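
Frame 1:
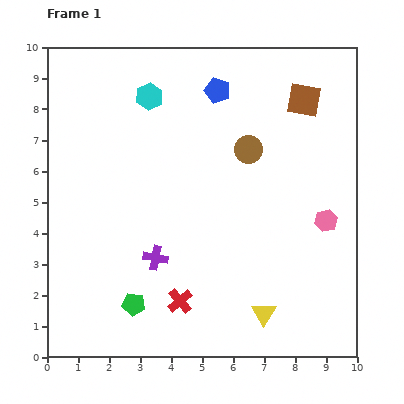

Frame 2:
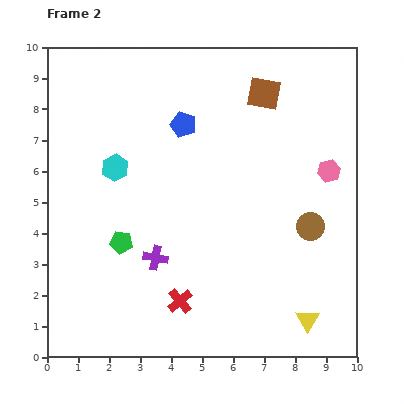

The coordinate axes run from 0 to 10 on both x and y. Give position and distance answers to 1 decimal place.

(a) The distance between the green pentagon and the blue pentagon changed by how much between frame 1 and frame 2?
-3.1

Distance in frame 1: 7.4. Distance in frame 2: 4.3.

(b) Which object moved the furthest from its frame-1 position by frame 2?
the brown circle

(moved 3.2; next 2.5)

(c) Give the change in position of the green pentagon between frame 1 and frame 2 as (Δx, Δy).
(-0.4, 2.0)

The green pentagon was at (2.8, 1.7) in frame 1 and (2.4, 3.7) in frame 2.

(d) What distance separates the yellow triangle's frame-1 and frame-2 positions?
1.4

The yellow triangle moved from (7.0, 1.4) to (8.4, 1.2), a distance of √(1.4² + 0.2²) ≈ 1.4.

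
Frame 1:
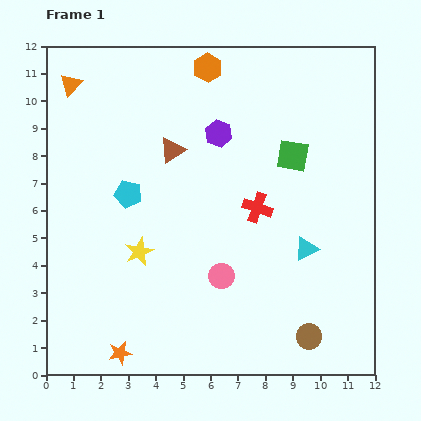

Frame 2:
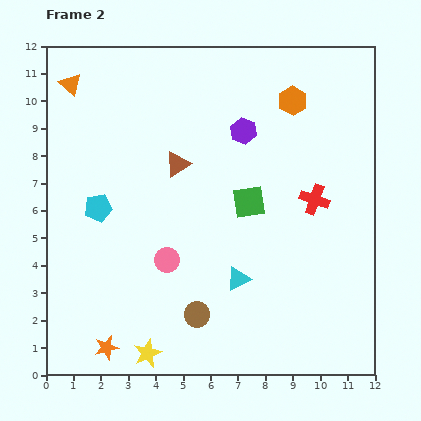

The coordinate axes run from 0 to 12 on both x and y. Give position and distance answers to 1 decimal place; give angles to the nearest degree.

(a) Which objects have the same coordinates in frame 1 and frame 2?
the orange triangle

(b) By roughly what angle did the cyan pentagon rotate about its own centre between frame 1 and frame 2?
25° counter-clockwise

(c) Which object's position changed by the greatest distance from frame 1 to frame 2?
the brown circle

(moved 4.2; next 3.7)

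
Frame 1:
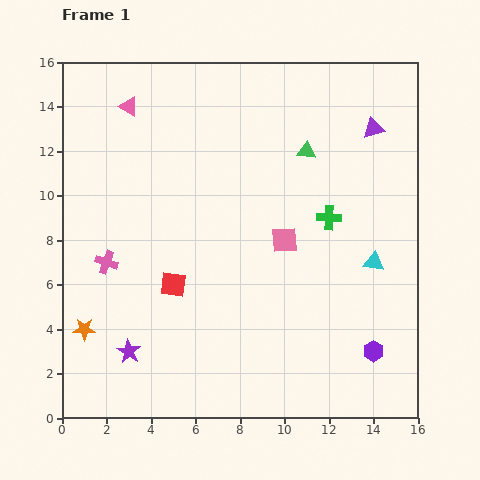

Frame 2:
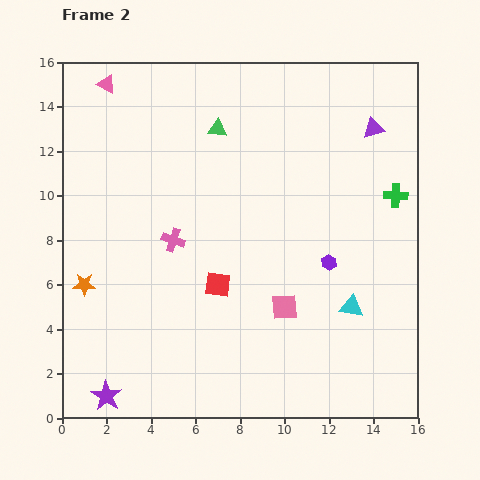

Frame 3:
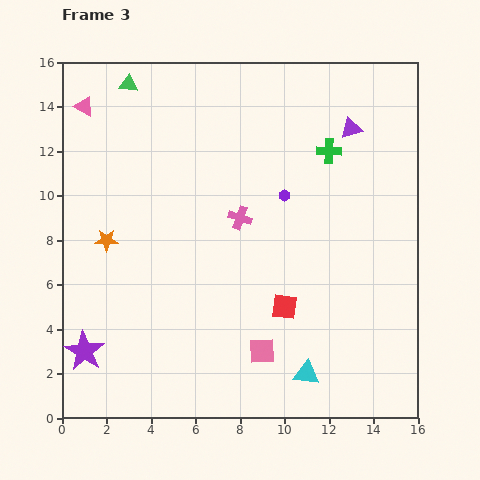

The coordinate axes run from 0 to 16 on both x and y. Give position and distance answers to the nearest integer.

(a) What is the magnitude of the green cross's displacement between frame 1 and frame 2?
3

The green cross moved from (12, 9) to (15, 10), a distance of √(3² + 1²) ≈ 3.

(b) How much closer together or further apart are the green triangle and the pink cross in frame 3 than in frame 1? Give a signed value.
-2

Distance in frame 1: 10. Distance in frame 3: 8.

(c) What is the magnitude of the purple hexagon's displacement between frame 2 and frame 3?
4

The purple hexagon moved from (12, 7) to (10, 10), a distance of √(2² + 3²) ≈ 4.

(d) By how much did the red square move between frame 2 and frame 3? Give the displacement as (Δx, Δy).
(3, -1)

The red square was at (7, 6) in frame 2 and (10, 5) in frame 3.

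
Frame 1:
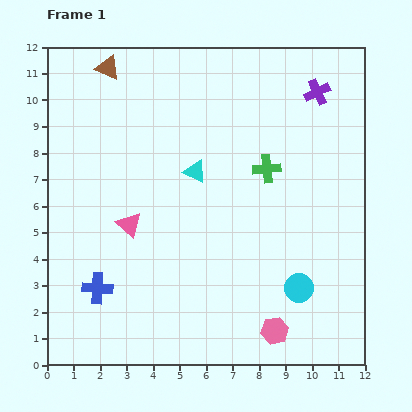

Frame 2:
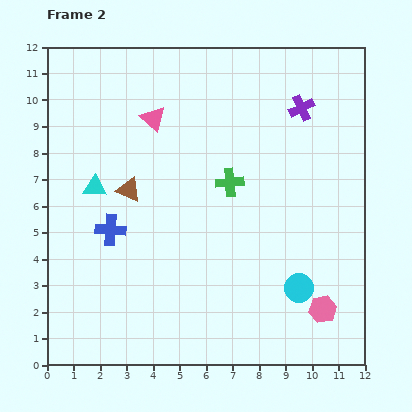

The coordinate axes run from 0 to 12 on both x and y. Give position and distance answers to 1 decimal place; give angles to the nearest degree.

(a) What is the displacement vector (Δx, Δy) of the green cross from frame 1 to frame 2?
(-1.4, -0.5)

The green cross was at (8.3, 7.4) in frame 1 and (6.9, 6.9) in frame 2.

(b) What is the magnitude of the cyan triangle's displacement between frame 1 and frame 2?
3.8

The cyan triangle moved from (5.6, 7.3) to (1.8, 6.7), a distance of √(3.8² + 0.6²) ≈ 3.8.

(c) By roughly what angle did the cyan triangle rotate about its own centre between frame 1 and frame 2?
25° counter-clockwise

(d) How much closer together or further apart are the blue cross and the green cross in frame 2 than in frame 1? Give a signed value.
-3.0

Distance in frame 1: 7.8. Distance in frame 2: 4.8.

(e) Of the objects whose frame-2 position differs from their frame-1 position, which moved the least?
the purple cross

(moved 0.8)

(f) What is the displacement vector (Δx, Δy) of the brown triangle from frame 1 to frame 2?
(0.8, -4.6)

The brown triangle was at (2.3, 11.2) in frame 1 and (3.1, 6.6) in frame 2.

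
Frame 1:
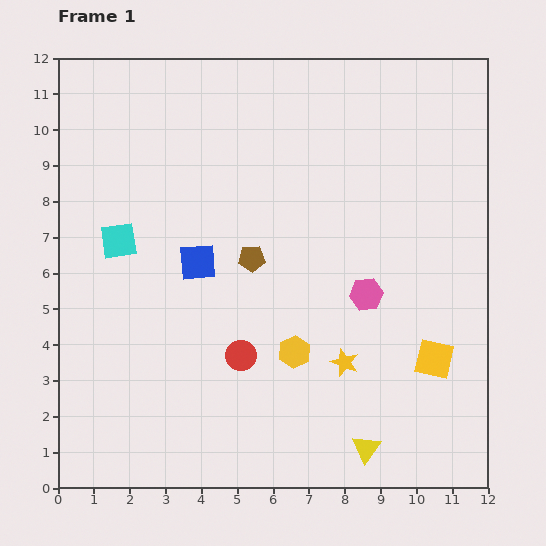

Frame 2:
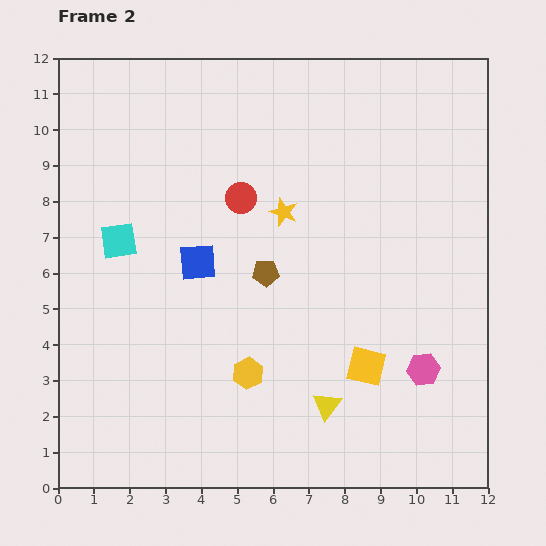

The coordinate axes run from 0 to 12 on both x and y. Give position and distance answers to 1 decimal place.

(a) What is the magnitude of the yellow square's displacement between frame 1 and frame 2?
1.9

The yellow square moved from (10.5, 3.6) to (8.6, 3.4), a distance of √(1.9² + 0.2²) ≈ 1.9.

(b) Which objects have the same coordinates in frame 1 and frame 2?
the blue square, the cyan square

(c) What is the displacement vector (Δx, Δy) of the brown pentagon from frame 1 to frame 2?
(0.4, -0.4)

The brown pentagon was at (5.4, 6.4) in frame 1 and (5.8, 6.0) in frame 2.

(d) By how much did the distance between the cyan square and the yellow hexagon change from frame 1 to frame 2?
-0.6

Distance in frame 1: 5.8. Distance in frame 2: 5.2.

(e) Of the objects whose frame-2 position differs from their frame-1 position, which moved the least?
the brown pentagon

(moved 0.6)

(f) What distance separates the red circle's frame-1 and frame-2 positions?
4.4

The red circle moved from (5.1, 3.7) to (5.1, 8.1), a distance of √(0.0² + 4.4²) ≈ 4.4.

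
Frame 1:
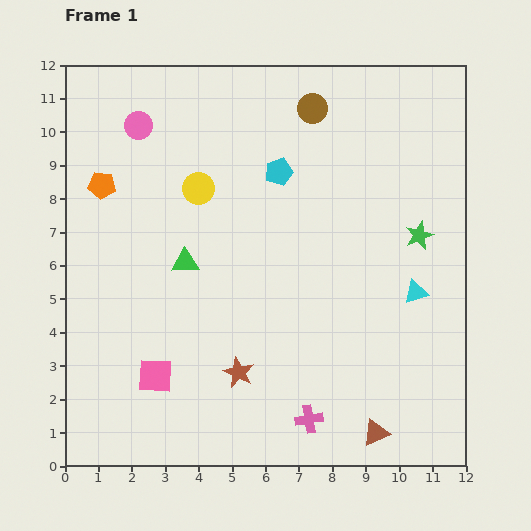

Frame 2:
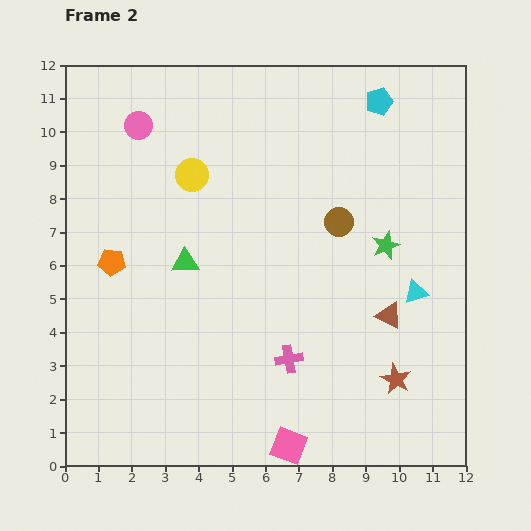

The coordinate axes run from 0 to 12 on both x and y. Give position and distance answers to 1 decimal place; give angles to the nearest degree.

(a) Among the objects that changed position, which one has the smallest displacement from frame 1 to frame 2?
the yellow circle

(moved 0.4)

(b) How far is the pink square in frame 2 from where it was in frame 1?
4.5

The pink square moved from (2.7, 2.7) to (6.7, 0.6), a distance of √(4.0² + 2.1²) ≈ 4.5.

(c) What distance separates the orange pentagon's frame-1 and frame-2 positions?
2.3

The orange pentagon moved from (1.1, 8.4) to (1.4, 6.1), a distance of √(0.3² + 2.3²) ≈ 2.3.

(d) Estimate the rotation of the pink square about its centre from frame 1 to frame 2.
19° clockwise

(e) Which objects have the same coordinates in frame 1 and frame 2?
the pink circle, the green triangle, the cyan triangle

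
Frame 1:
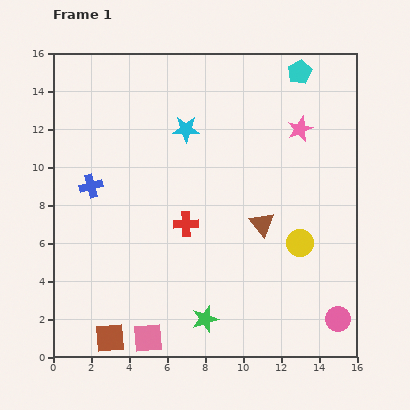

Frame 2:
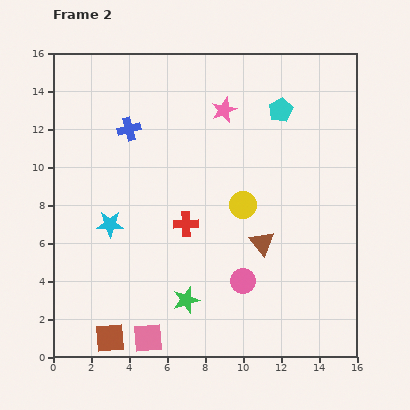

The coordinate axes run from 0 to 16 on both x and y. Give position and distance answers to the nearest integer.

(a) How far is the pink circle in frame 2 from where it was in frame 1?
5

The pink circle moved from (15, 2) to (10, 4), a distance of √(5² + 2²) ≈ 5.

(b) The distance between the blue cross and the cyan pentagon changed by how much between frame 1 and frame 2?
-5

Distance in frame 1: 13. Distance in frame 2: 8.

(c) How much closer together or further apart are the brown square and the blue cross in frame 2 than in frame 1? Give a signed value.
+3

Distance in frame 1: 8. Distance in frame 2: 11.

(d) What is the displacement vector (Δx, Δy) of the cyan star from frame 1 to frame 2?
(-4, -5)

The cyan star was at (7, 12) in frame 1 and (3, 7) in frame 2.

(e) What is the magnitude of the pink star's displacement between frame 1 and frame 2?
4

The pink star moved from (13, 12) to (9, 13), a distance of √(4² + 1²) ≈ 4.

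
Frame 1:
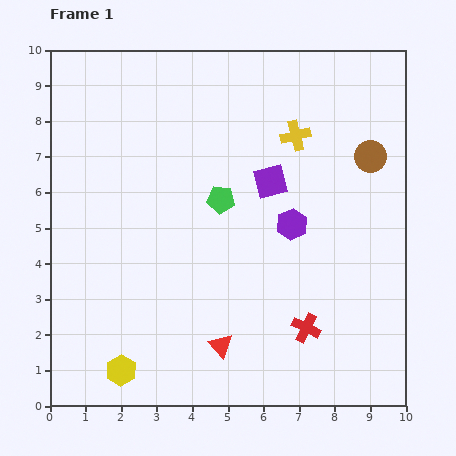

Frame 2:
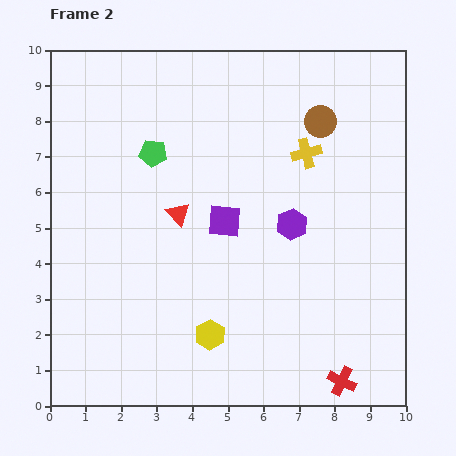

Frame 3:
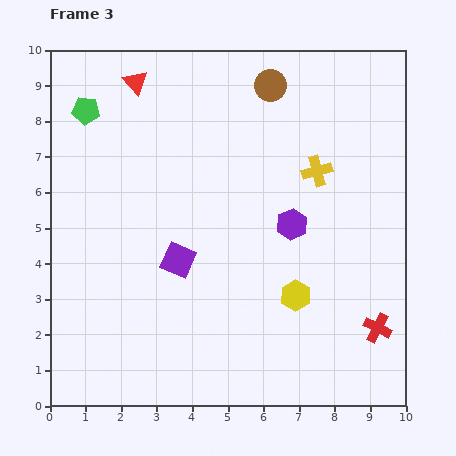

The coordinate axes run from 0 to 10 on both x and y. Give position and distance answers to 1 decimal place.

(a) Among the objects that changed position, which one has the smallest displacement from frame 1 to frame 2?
the yellow cross

(moved 0.6)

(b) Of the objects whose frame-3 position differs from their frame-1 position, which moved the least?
the yellow cross

(moved 1.2)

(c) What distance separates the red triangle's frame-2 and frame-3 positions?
3.9

The red triangle moved from (3.6, 5.4) to (2.4, 9.1), a distance of √(1.2² + 3.7²) ≈ 3.9.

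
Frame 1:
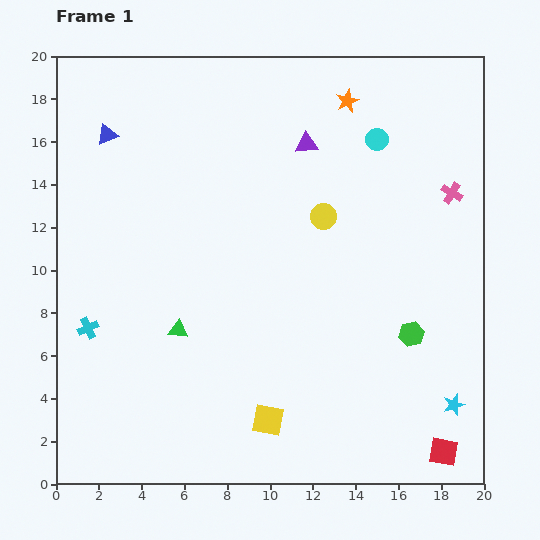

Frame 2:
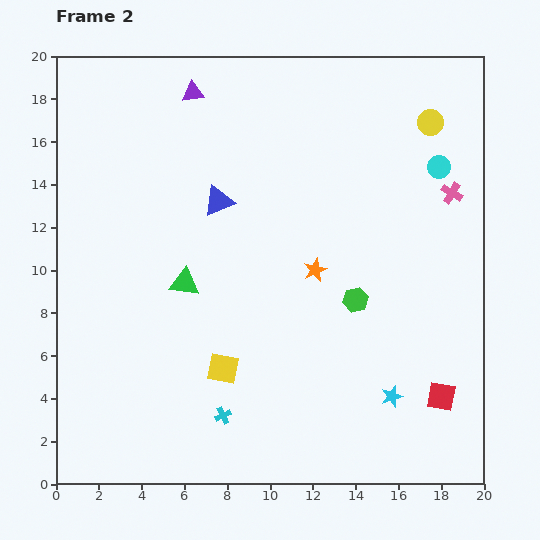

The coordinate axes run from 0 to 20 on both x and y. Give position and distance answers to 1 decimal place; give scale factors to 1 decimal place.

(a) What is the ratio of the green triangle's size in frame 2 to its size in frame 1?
1.5×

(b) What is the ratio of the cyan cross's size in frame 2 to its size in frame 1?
0.8×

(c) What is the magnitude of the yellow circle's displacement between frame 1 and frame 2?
6.7

The yellow circle moved from (12.5, 12.5) to (17.5, 16.9), a distance of √(5.0² + 4.4²) ≈ 6.7.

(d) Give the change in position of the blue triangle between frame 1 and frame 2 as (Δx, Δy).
(5.2, -3.1)

The blue triangle was at (2.4, 16.3) in frame 1 and (7.6, 13.2) in frame 2.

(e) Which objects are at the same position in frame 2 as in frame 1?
the pink cross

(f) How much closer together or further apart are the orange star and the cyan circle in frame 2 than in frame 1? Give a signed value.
+5.2

Distance in frame 1: 2.3. Distance in frame 2: 7.5.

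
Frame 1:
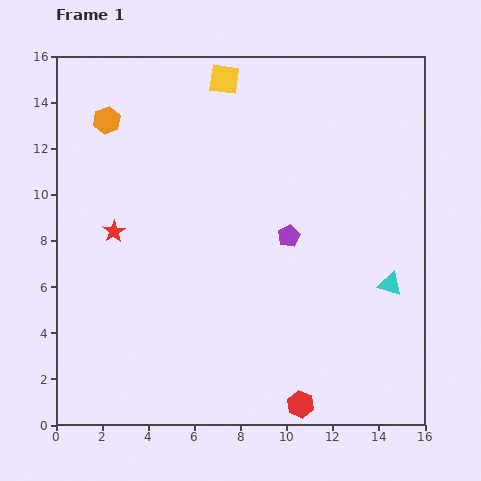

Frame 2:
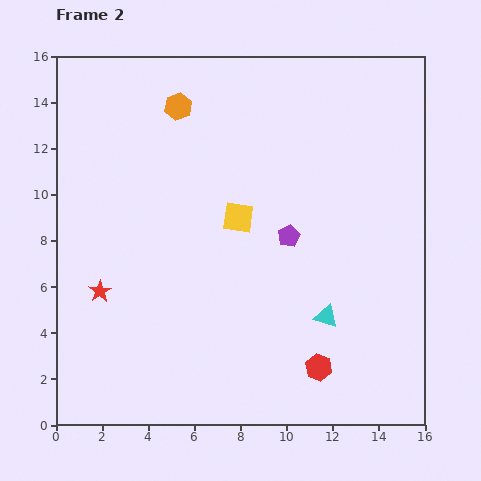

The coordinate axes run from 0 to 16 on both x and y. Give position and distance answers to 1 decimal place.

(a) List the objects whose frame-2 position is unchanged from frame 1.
the purple pentagon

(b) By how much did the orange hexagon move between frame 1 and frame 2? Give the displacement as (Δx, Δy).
(3.1, 0.6)

The orange hexagon was at (2.2, 13.2) in frame 1 and (5.3, 13.8) in frame 2.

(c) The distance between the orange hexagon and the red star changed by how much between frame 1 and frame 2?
+3.9

Distance in frame 1: 4.8. Distance in frame 2: 8.7.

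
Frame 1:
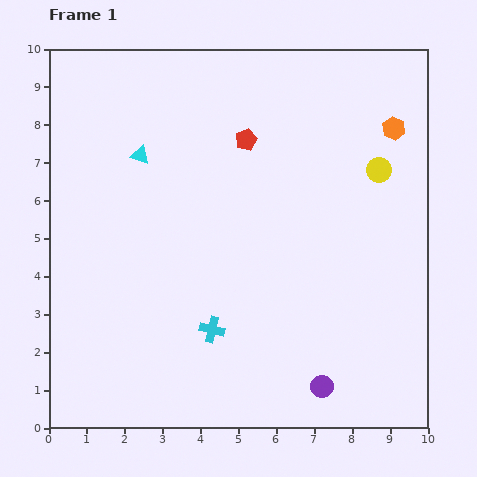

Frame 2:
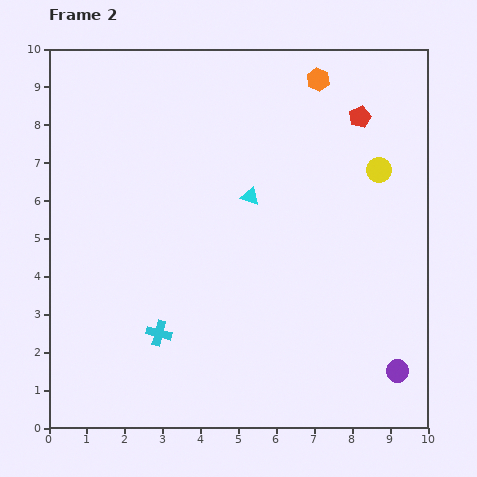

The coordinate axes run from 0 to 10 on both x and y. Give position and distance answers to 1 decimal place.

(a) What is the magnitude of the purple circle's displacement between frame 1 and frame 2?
2.0

The purple circle moved from (7.2, 1.1) to (9.2, 1.5), a distance of √(2.0² + 0.4²) ≈ 2.0.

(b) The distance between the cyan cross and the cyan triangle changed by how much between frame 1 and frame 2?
-0.7

Distance in frame 1: 5.0. Distance in frame 2: 4.3.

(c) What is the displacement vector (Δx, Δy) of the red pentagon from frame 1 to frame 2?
(3.0, 0.6)

The red pentagon was at (5.2, 7.6) in frame 1 and (8.2, 8.2) in frame 2.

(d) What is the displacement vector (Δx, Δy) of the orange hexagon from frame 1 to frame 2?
(-2.0, 1.3)

The orange hexagon was at (9.1, 7.9) in frame 1 and (7.1, 9.2) in frame 2.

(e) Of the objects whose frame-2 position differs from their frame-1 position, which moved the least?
the cyan cross

(moved 1.4)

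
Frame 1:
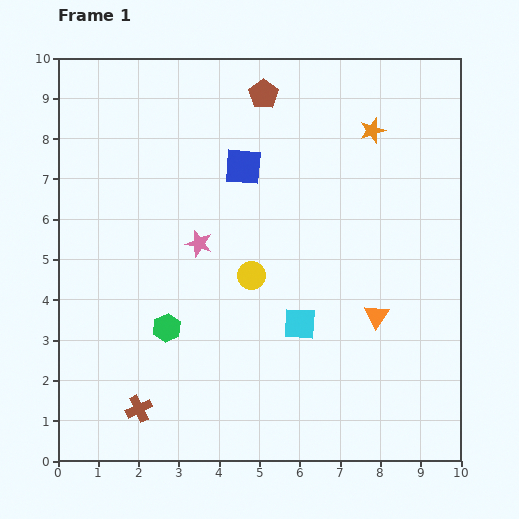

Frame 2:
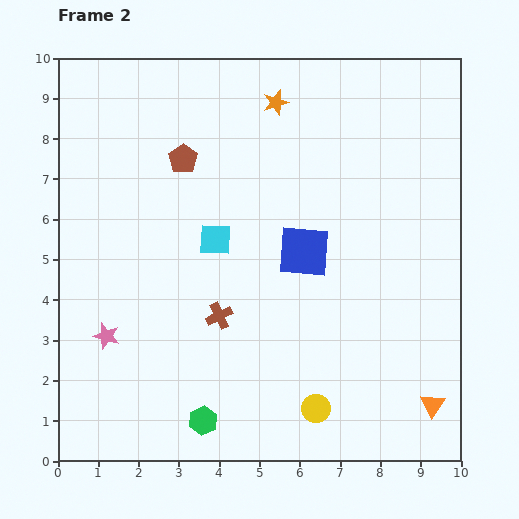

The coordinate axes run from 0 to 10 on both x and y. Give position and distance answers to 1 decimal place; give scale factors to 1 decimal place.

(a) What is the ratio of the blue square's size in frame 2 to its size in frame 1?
1.4×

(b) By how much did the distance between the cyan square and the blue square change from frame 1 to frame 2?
-1.9

Distance in frame 1: 4.1. Distance in frame 2: 2.2.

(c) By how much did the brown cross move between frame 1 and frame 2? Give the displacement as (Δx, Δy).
(2.0, 2.3)

The brown cross was at (2.0, 1.3) in frame 1 and (4.0, 3.6) in frame 2.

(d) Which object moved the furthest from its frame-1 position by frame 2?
the yellow circle

(moved 3.7; next 3.3)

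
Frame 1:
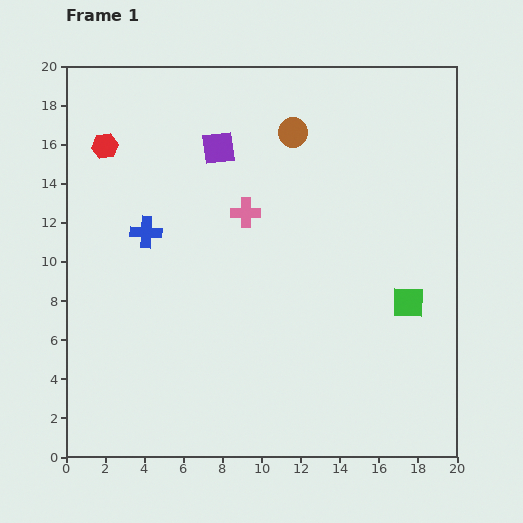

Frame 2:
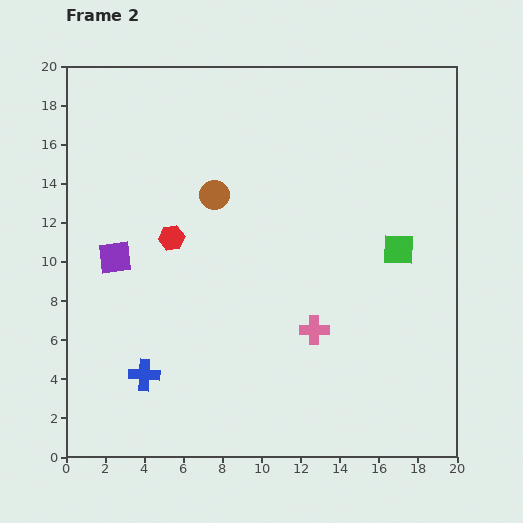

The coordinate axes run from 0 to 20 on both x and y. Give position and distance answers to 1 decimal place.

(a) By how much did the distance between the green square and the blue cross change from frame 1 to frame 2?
+0.6

Distance in frame 1: 13.9. Distance in frame 2: 14.5.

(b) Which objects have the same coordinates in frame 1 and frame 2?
none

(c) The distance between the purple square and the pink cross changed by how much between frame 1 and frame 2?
+7.3

Distance in frame 1: 3.6. Distance in frame 2: 10.9.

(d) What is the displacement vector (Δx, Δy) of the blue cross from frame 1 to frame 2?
(-0.1, -7.3)

The blue cross was at (4.1, 11.5) in frame 1 and (4.0, 4.2) in frame 2.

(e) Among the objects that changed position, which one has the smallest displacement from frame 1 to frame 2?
the green square

(moved 2.7)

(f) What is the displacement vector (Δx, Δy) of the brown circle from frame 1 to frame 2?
(-4.0, -3.2)

The brown circle was at (11.6, 16.6) in frame 1 and (7.6, 13.4) in frame 2.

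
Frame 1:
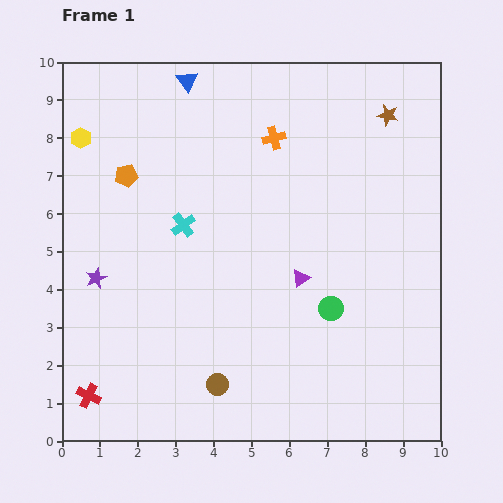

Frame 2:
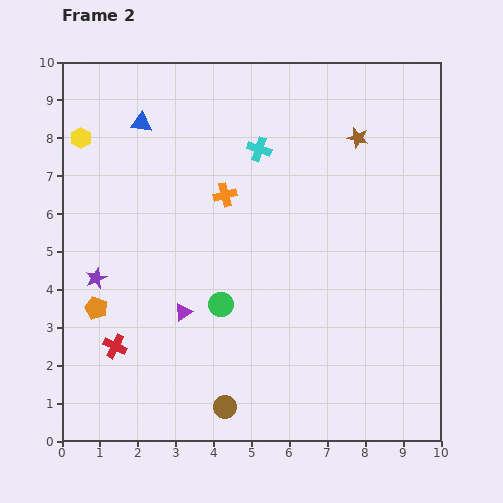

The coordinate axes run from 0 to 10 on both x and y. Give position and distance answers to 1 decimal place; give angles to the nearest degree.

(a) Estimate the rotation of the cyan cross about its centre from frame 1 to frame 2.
35° counter-clockwise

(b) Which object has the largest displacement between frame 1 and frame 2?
the orange pentagon

(moved 3.6; next 3.2)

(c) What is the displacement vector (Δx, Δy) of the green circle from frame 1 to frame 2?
(-2.9, 0.1)

The green circle was at (7.1, 3.5) in frame 1 and (4.2, 3.6) in frame 2.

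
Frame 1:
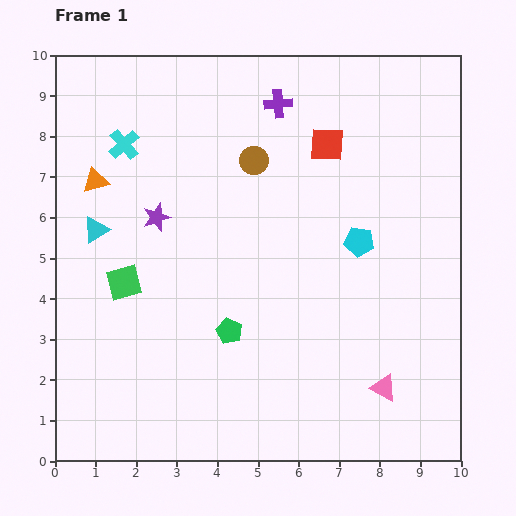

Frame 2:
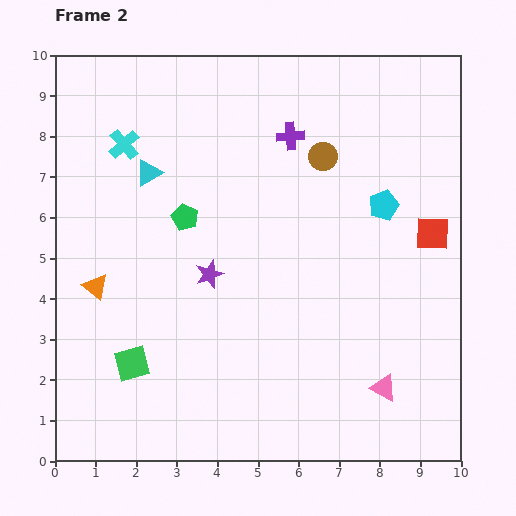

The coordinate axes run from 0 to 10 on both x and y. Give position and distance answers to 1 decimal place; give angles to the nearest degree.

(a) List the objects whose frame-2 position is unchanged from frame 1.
the cyan cross, the pink triangle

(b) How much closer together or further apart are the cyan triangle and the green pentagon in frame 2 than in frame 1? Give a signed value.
-2.7

Distance in frame 1: 4.1. Distance in frame 2: 1.4.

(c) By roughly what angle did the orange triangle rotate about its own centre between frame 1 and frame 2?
53° clockwise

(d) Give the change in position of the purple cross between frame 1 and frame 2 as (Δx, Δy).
(0.3, -0.8)

The purple cross was at (5.5, 8.8) in frame 1 and (5.8, 8.0) in frame 2.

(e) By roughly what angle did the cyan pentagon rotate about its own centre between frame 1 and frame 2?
29° counter-clockwise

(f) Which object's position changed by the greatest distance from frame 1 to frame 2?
the red square

(moved 3.4; next 3.0)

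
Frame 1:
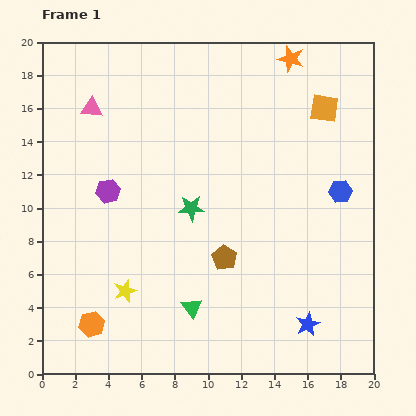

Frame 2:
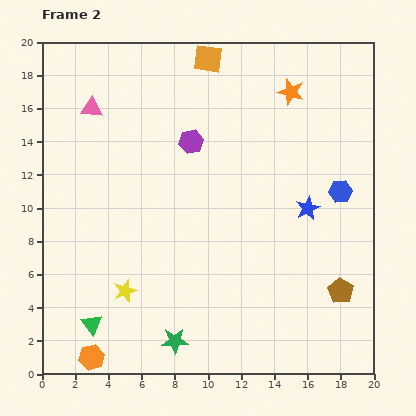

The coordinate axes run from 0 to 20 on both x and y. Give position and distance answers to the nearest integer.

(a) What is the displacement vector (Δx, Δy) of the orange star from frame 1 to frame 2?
(0, -2)

The orange star was at (15, 19) in frame 1 and (15, 17) in frame 2.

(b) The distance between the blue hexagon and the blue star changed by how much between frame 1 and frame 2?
-6

Distance in frame 1: 8. Distance in frame 2: 2.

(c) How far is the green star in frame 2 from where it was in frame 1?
8

The green star moved from (9, 10) to (8, 2), a distance of √(1² + 8²) ≈ 8.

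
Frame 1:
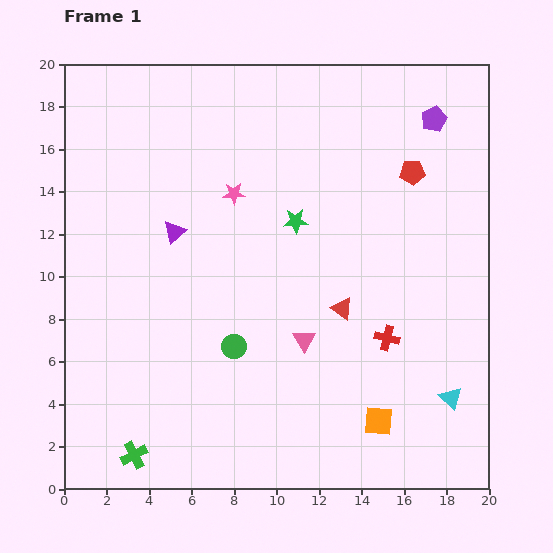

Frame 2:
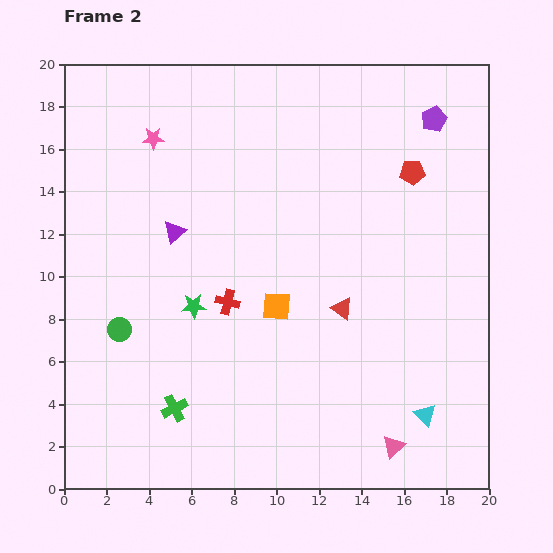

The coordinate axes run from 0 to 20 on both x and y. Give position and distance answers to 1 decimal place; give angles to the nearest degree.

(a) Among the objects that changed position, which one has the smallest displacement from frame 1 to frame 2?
the cyan triangle

(moved 1.4)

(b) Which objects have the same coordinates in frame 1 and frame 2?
the purple triangle, the purple pentagon, the red pentagon, the red triangle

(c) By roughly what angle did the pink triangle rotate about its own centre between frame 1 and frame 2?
20° clockwise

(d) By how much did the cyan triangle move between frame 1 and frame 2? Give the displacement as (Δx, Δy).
(-1.2, -0.8)

The cyan triangle was at (18.2, 4.3) in frame 1 and (17.0, 3.5) in frame 2.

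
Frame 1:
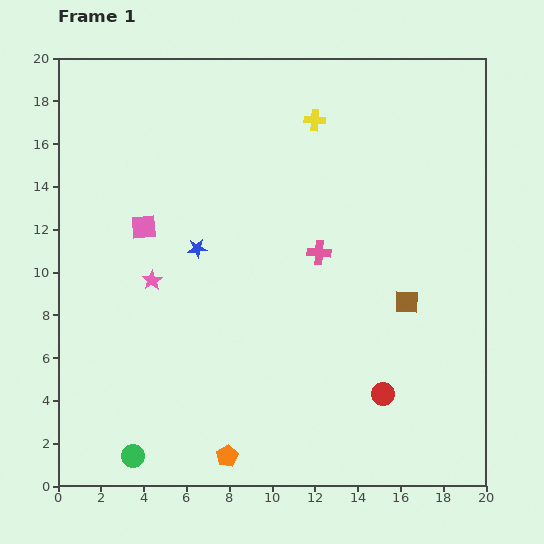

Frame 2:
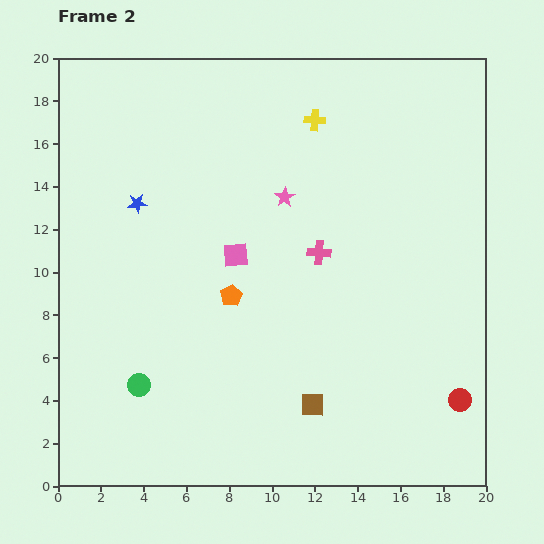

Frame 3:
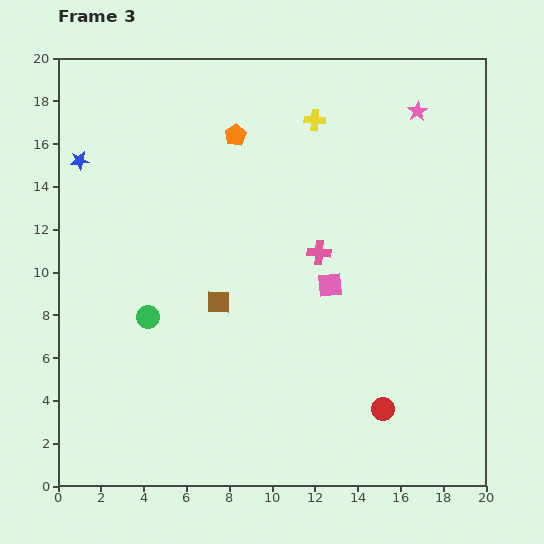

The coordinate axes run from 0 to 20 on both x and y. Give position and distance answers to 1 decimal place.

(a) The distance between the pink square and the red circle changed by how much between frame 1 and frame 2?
-1.1

Distance in frame 1: 13.6. Distance in frame 2: 12.5.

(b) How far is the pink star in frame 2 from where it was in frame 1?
7.3

The pink star moved from (4.4, 9.6) to (10.6, 13.5), a distance of √(6.2² + 3.9²) ≈ 7.3.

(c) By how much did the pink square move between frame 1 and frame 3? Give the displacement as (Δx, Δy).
(8.7, -2.7)

The pink square was at (4.0, 12.1) in frame 1 and (12.7, 9.4) in frame 3.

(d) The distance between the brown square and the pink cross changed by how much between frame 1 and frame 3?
+0.5

Distance in frame 1: 4.7. Distance in frame 3: 5.2.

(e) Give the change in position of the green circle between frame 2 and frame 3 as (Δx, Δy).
(0.4, 3.2)

The green circle was at (3.8, 4.7) in frame 2 and (4.2, 7.9) in frame 3.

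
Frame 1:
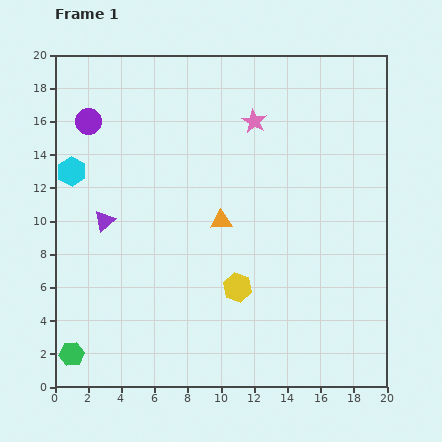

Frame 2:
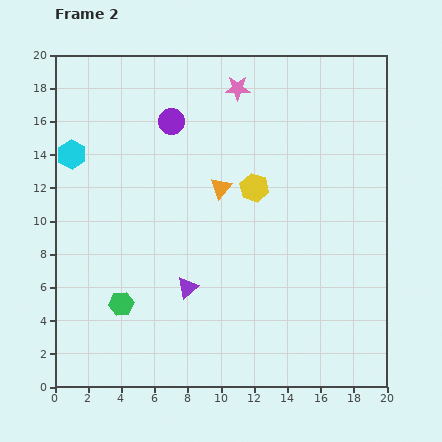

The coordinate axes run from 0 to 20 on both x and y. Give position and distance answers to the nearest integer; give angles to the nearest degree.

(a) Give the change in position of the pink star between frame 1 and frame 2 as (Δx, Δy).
(-1, 2)

The pink star was at (12, 16) in frame 1 and (11, 18) in frame 2.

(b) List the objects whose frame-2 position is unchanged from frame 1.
none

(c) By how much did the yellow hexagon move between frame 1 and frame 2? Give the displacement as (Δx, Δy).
(1, 6)

The yellow hexagon was at (11, 6) in frame 1 and (12, 12) in frame 2.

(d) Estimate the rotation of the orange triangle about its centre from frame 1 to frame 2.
47° counter-clockwise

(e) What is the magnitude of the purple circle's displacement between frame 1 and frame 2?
5

The purple circle moved from (2, 16) to (7, 16), a distance of √(5² + 0²) ≈ 5.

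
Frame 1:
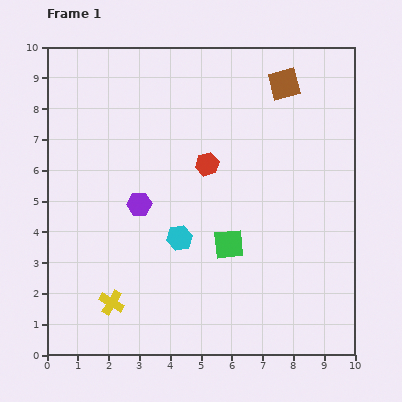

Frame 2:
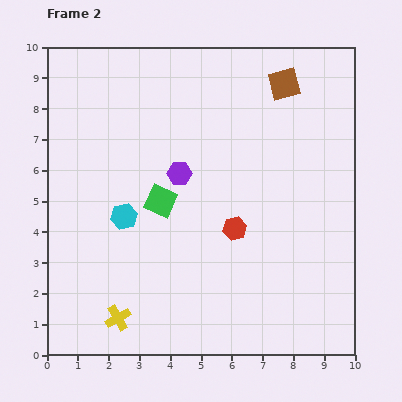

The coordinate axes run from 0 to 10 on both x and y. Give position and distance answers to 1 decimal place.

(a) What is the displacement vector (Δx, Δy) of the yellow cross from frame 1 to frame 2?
(0.2, -0.5)

The yellow cross was at (2.1, 1.7) in frame 1 and (2.3, 1.2) in frame 2.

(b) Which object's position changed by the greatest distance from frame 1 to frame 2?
the green square

(moved 2.6; next 2.3)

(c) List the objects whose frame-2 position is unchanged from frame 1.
the brown square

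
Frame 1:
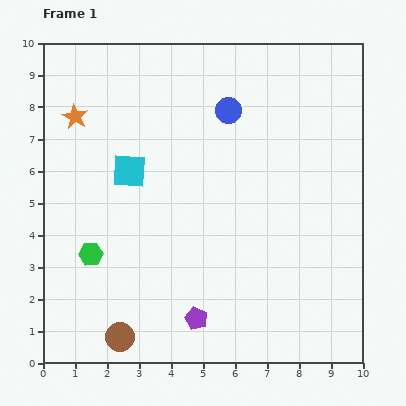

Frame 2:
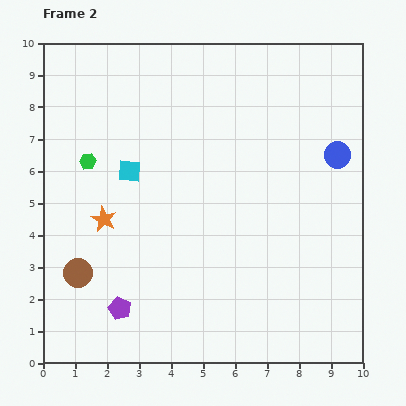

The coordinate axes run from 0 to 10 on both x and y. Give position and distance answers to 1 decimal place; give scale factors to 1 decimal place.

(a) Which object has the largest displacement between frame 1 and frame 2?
the blue circle

(moved 3.7; next 3.3)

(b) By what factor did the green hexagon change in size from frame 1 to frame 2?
0.7×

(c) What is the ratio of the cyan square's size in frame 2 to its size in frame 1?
0.7×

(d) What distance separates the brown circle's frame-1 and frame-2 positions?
2.4

The brown circle moved from (2.4, 0.8) to (1.1, 2.8), a distance of √(1.3² + 2.0²) ≈ 2.4.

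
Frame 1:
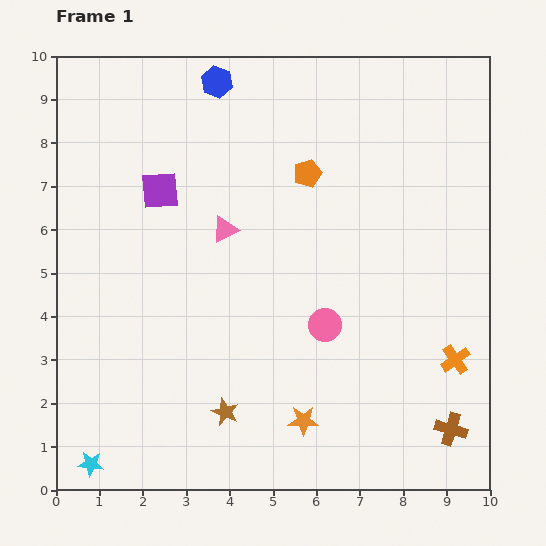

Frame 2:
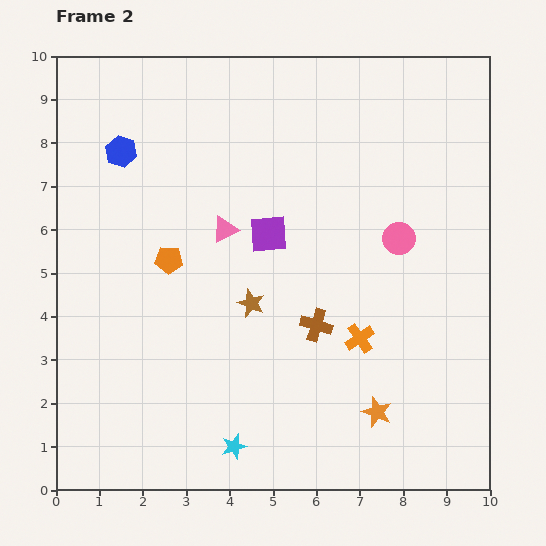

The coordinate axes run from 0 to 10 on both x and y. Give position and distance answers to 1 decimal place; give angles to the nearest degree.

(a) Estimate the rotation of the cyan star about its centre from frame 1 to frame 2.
23° counter-clockwise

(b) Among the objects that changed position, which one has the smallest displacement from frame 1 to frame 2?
the orange star

(moved 1.7)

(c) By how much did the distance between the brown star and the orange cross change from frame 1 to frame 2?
-2.8

Distance in frame 1: 5.4. Distance in frame 2: 2.6.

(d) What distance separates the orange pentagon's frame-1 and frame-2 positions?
3.8

The orange pentagon moved from (5.8, 7.3) to (2.6, 5.3), a distance of √(3.2² + 2.0²) ≈ 3.8.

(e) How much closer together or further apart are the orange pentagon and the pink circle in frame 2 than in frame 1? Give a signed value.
+1.8

Distance in frame 1: 3.5. Distance in frame 2: 5.3.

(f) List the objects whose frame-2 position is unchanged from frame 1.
the pink triangle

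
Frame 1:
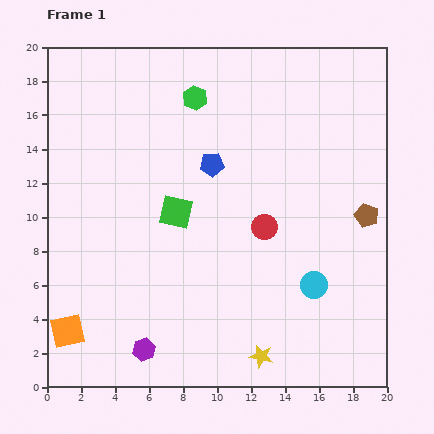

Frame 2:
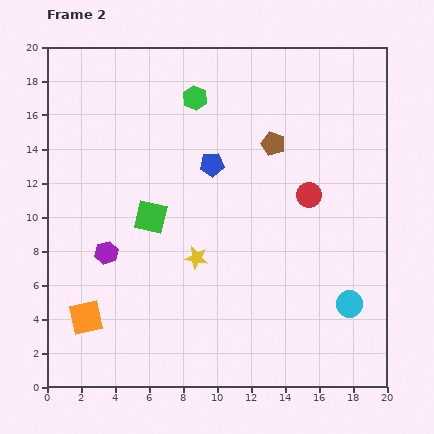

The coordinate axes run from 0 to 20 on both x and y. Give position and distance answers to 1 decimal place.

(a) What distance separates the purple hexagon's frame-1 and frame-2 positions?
6.1

The purple hexagon moved from (5.7, 2.2) to (3.5, 7.9), a distance of √(2.2² + 5.7²) ≈ 6.1.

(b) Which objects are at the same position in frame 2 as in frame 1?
the green hexagon, the blue pentagon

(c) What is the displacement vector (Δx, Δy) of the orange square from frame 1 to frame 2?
(1.1, 0.8)

The orange square was at (1.2, 3.3) in frame 1 and (2.3, 4.1) in frame 2.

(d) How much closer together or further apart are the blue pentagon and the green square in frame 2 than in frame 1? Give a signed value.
+1.3

Distance in frame 1: 3.5. Distance in frame 2: 4.8.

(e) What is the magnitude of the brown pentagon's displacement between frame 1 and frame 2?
6.9

The brown pentagon moved from (18.8, 10.1) to (13.3, 14.3), a distance of √(5.5² + 4.2²) ≈ 6.9.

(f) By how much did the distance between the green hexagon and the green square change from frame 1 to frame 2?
+0.7

Distance in frame 1: 6.8. Distance in frame 2: 7.5.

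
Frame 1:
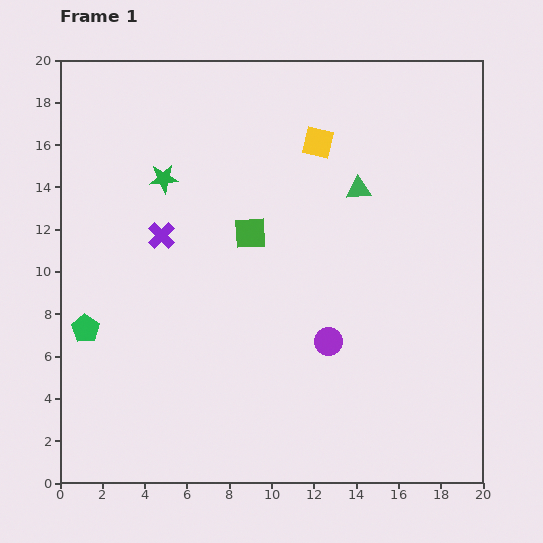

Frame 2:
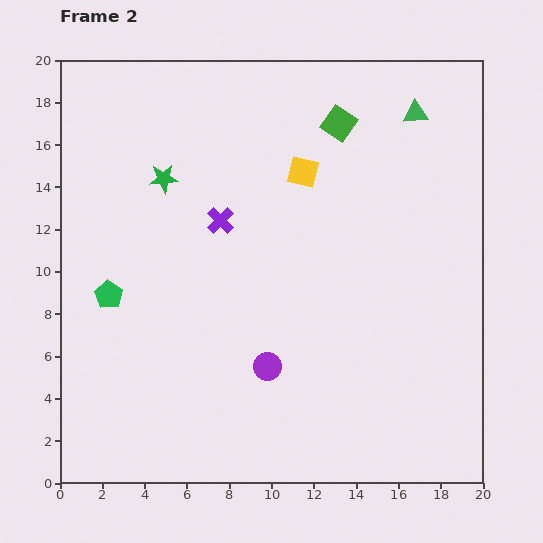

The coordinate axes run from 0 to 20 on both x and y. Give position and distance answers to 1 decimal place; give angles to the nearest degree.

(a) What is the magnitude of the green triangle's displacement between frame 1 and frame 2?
4.5

The green triangle moved from (14.1, 13.9) to (16.8, 17.5), a distance of √(2.7² + 3.6²) ≈ 4.5.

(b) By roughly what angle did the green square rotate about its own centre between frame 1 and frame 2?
36° clockwise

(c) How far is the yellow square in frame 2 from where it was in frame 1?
1.6

The yellow square moved from (12.2, 16.1) to (11.5, 14.7), a distance of √(0.7² + 1.4²) ≈ 1.6.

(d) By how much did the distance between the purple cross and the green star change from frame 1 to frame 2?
+0.7

Distance in frame 1: 2.7. Distance in frame 2: 3.4.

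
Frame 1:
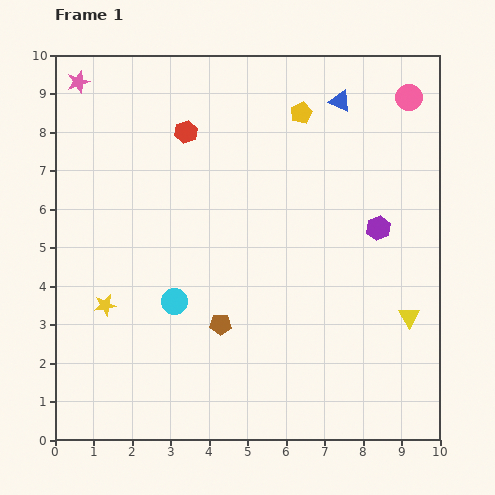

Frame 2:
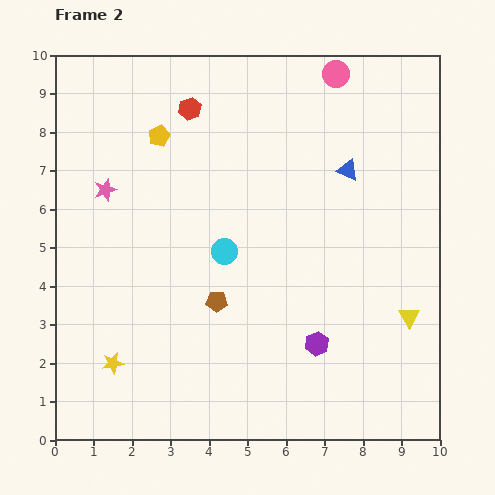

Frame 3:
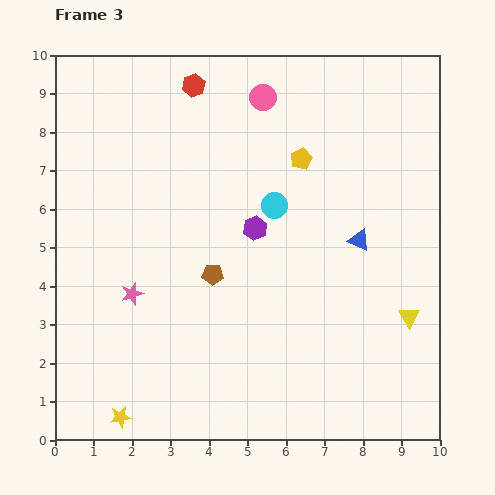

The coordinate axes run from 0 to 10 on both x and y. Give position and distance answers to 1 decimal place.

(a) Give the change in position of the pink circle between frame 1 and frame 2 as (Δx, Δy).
(-1.9, 0.6)

The pink circle was at (9.2, 8.9) in frame 1 and (7.3, 9.5) in frame 2.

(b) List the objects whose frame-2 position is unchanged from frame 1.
the yellow triangle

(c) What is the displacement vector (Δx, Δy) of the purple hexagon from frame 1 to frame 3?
(-3.2, 0.0)

The purple hexagon was at (8.4, 5.5) in frame 1 and (5.2, 5.5) in frame 3.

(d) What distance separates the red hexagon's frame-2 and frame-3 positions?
0.6

The red hexagon moved from (3.5, 8.6) to (3.6, 9.2), a distance of √(0.1² + 0.6²) ≈ 0.6.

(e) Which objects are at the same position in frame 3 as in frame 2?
the yellow triangle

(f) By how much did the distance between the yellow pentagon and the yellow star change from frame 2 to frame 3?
+2.2

Distance in frame 2: 6.0. Distance in frame 3: 8.2.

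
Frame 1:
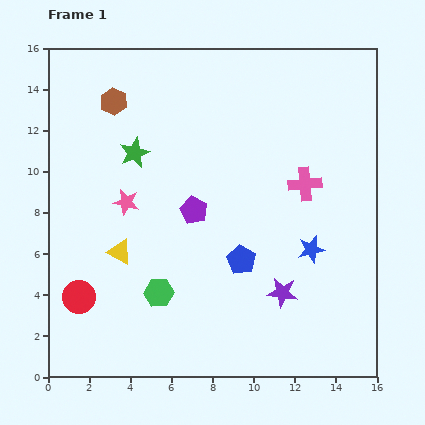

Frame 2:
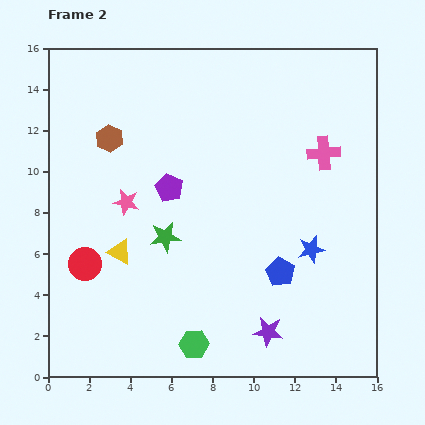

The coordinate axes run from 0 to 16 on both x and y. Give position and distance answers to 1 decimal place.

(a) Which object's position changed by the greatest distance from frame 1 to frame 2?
the green star

(moved 4.4; next 3.0)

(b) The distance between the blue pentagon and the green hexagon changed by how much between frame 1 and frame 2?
+1.2

Distance in frame 1: 4.3. Distance in frame 2: 5.5.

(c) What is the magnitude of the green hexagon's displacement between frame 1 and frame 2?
3.0

The green hexagon moved from (5.4, 4.1) to (7.1, 1.6), a distance of √(1.7² + 2.5²) ≈ 3.0.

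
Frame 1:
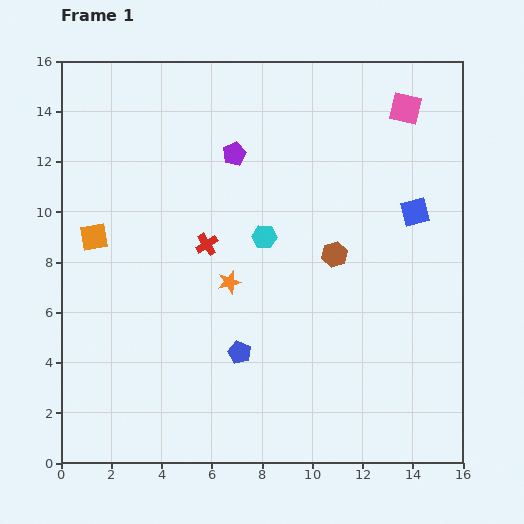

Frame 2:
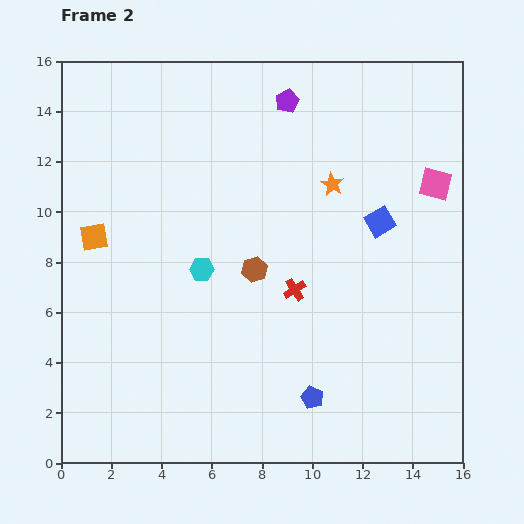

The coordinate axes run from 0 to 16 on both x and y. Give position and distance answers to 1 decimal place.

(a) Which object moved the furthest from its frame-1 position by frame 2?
the orange star

(moved 5.7; next 3.9)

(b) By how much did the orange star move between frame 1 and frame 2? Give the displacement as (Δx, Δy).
(4.1, 3.9)

The orange star was at (6.7, 7.2) in frame 1 and (10.8, 11.1) in frame 2.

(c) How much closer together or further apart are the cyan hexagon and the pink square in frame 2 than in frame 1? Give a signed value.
+2.3

Distance in frame 1: 7.6. Distance in frame 2: 9.9.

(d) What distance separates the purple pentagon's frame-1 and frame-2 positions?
3.0

The purple pentagon moved from (6.9, 12.3) to (9.0, 14.4), a distance of √(2.1² + 2.1²) ≈ 3.0.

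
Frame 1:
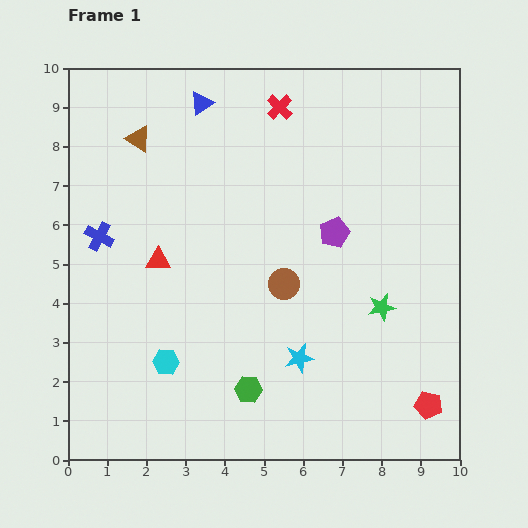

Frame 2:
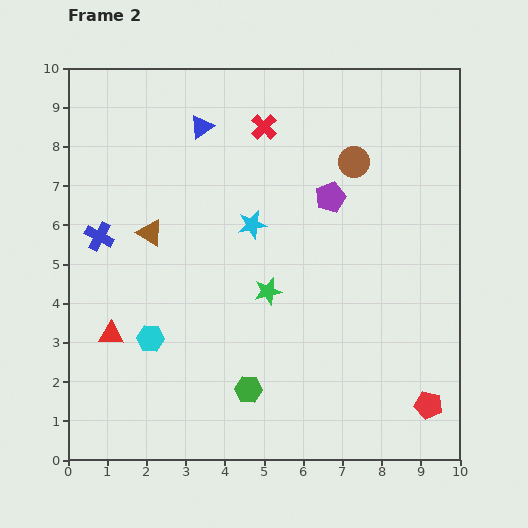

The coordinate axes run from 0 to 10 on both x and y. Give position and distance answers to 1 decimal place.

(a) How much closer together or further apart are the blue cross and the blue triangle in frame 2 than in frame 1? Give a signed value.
-0.5

Distance in frame 1: 4.3. Distance in frame 2: 3.8.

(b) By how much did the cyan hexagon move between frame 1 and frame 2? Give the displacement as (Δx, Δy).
(-0.4, 0.6)

The cyan hexagon was at (2.5, 2.5) in frame 1 and (2.1, 3.1) in frame 2.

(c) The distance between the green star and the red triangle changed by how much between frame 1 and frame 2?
-1.7

Distance in frame 1: 5.8. Distance in frame 2: 4.1.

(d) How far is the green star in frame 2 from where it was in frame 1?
2.9

The green star moved from (8.0, 3.9) to (5.1, 4.3), a distance of √(2.9² + 0.4²) ≈ 2.9.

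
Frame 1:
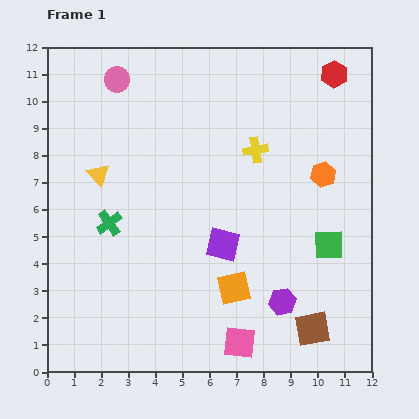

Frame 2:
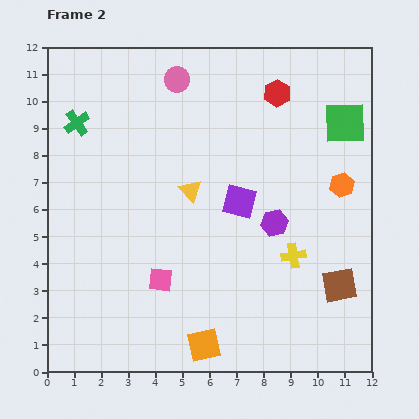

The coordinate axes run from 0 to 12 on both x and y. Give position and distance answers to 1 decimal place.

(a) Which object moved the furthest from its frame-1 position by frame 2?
the green square

(moved 4.5; next 4.1)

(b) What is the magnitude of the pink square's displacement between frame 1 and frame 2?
3.7

The pink square moved from (7.1, 1.1) to (4.2, 3.4), a distance of √(2.9² + 2.3²) ≈ 3.7.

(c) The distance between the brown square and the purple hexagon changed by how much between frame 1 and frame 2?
+1.8

Distance in frame 1: 1.5. Distance in frame 2: 3.3.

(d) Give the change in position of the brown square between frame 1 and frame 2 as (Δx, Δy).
(1.0, 1.6)

The brown square was at (9.8, 1.6) in frame 1 and (10.8, 3.2) in frame 2.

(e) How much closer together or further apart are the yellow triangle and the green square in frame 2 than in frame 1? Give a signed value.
-2.7

Distance in frame 1: 8.9. Distance in frame 2: 6.2.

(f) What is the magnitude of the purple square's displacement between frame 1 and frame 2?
1.7

The purple square moved from (6.5, 4.7) to (7.1, 6.3), a distance of √(0.6² + 1.6²) ≈ 1.7.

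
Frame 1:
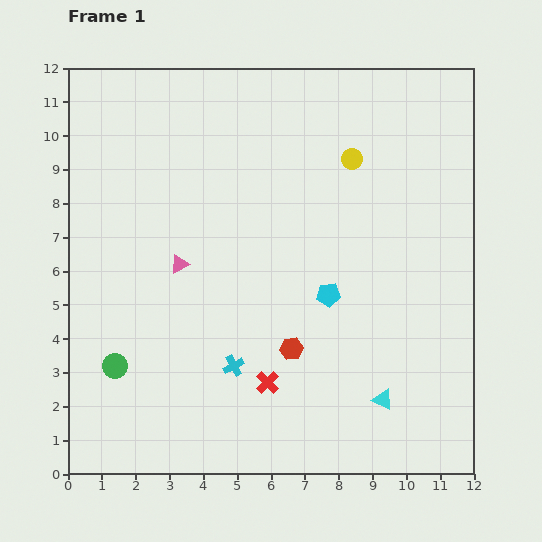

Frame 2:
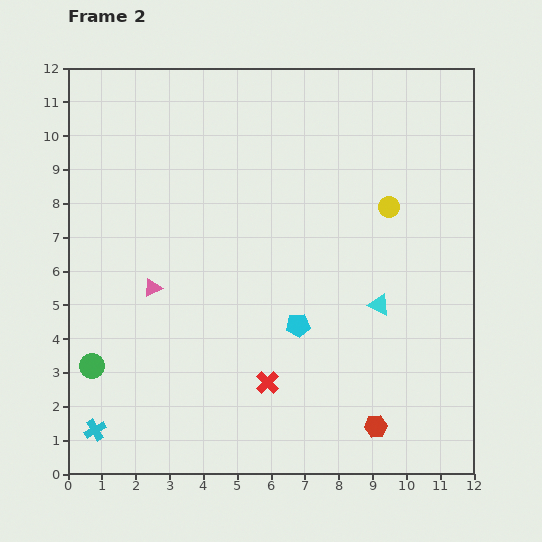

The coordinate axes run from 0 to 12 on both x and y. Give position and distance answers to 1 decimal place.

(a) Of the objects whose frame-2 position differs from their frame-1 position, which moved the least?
the green circle

(moved 0.7)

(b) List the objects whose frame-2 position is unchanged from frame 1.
the red cross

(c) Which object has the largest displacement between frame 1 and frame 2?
the cyan cross

(moved 4.5; next 3.4)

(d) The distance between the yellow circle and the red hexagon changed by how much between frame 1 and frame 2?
+0.6

Distance in frame 1: 5.9. Distance in frame 2: 6.5.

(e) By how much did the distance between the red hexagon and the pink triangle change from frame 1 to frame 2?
+3.7

Distance in frame 1: 4.1. Distance in frame 2: 7.8.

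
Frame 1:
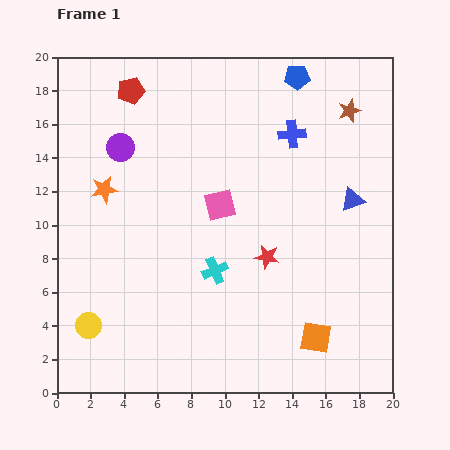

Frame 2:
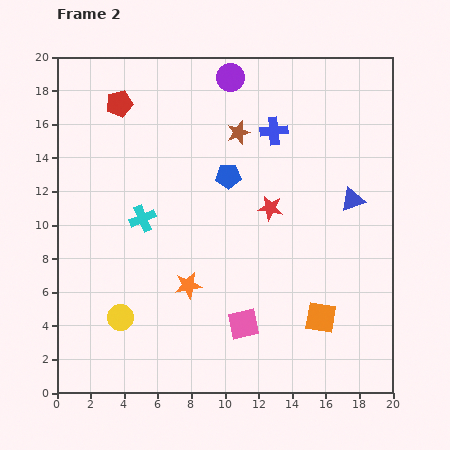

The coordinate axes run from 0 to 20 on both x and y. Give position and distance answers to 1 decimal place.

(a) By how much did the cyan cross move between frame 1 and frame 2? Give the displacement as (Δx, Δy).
(-4.3, 3.1)

The cyan cross was at (9.4, 7.3) in frame 1 and (5.1, 10.4) in frame 2.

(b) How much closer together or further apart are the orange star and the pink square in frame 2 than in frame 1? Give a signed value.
-3.0

Distance in frame 1: 7.0. Distance in frame 2: 4.0.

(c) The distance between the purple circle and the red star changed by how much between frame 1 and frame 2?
-2.7

Distance in frame 1: 10.9. Distance in frame 2: 8.2.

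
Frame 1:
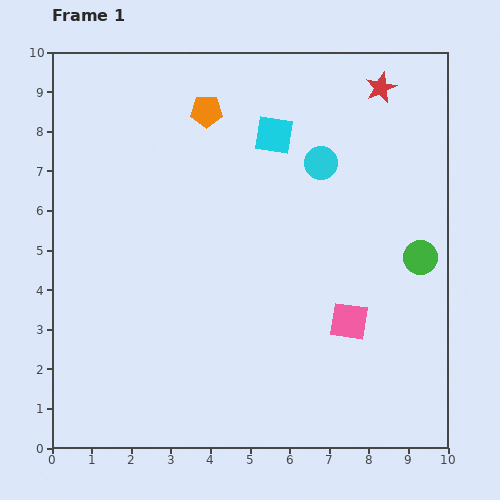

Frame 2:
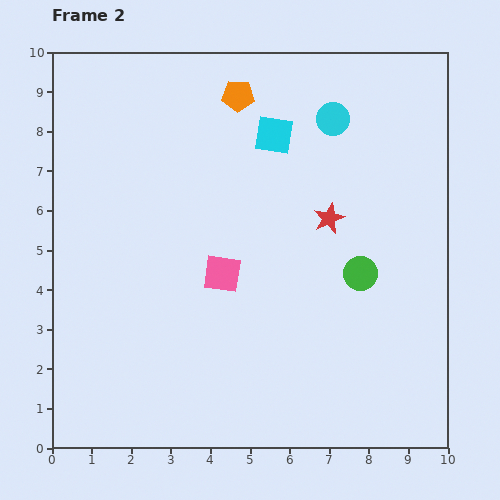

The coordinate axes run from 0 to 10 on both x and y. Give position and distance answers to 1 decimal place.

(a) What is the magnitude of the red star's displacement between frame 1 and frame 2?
3.5

The red star moved from (8.3, 9.1) to (7.0, 5.8), a distance of √(1.3² + 3.3²) ≈ 3.5.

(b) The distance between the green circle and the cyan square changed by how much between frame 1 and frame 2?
-0.7

Distance in frame 1: 4.8. Distance in frame 2: 4.1.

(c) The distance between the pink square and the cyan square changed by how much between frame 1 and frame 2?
-1.4

Distance in frame 1: 5.1. Distance in frame 2: 3.7.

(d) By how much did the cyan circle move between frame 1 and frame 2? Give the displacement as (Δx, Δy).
(0.3, 1.1)

The cyan circle was at (6.8, 7.2) in frame 1 and (7.1, 8.3) in frame 2.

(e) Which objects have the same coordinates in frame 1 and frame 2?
the cyan square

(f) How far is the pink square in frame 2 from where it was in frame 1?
3.4

The pink square moved from (7.5, 3.2) to (4.3, 4.4), a distance of √(3.2² + 1.2²) ≈ 3.4.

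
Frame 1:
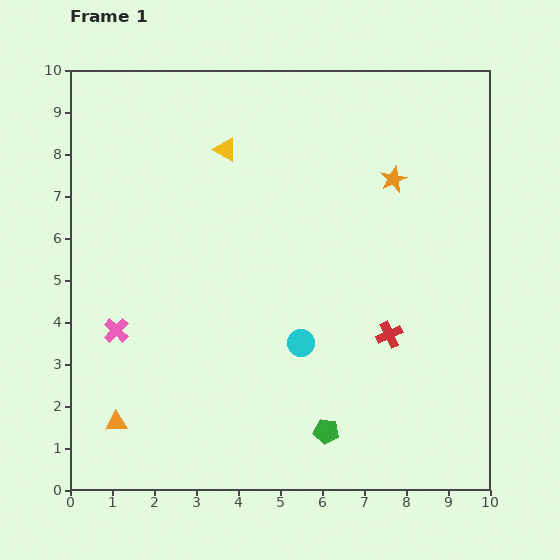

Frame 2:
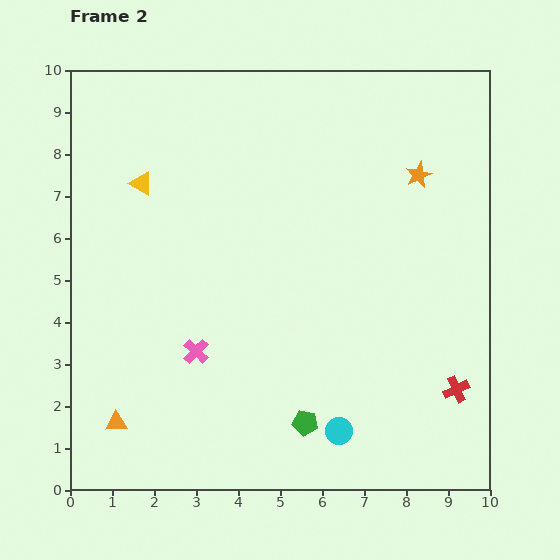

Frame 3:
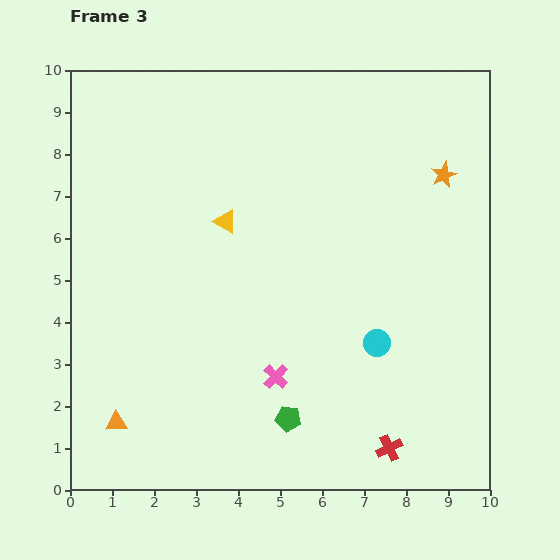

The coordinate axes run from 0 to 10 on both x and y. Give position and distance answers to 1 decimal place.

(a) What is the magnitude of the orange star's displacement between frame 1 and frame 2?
0.6

The orange star moved from (7.7, 7.4) to (8.3, 7.5), a distance of √(0.6² + 0.1²) ≈ 0.6.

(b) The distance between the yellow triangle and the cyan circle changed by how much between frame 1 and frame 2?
+2.6

Distance in frame 1: 4.9. Distance in frame 2: 7.5.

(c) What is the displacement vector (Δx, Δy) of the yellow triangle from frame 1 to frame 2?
(-2.0, -0.8)

The yellow triangle was at (3.7, 8.1) in frame 1 and (1.7, 7.3) in frame 2.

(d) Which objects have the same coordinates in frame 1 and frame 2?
the orange triangle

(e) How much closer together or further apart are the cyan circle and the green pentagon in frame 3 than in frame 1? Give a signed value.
+0.6

Distance in frame 1: 2.2. Distance in frame 3: 2.8.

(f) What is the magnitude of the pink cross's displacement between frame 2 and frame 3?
2.0

The pink cross moved from (3.0, 3.3) to (4.9, 2.7), a distance of √(1.9² + 0.6²) ≈ 2.0.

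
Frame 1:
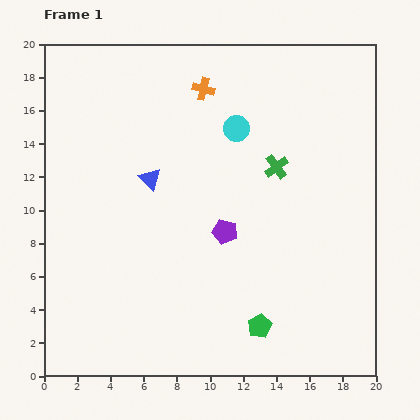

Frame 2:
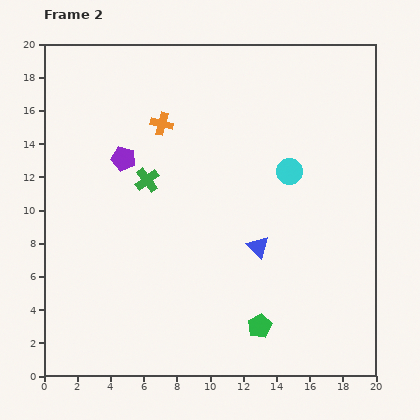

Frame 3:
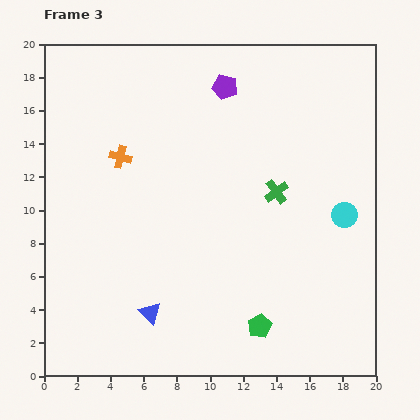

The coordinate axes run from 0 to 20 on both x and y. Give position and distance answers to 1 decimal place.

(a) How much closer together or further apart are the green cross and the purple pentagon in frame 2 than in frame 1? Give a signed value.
-3.1

Distance in frame 1: 5.0. Distance in frame 2: 1.9.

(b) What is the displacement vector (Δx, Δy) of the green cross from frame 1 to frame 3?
(0.0, -1.5)

The green cross was at (14.0, 12.6) in frame 1 and (14.0, 11.1) in frame 3.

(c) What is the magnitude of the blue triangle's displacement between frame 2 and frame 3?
7.6

The blue triangle moved from (12.9, 7.8) to (6.4, 3.8), a distance of √(6.5² + 4.0²) ≈ 7.6.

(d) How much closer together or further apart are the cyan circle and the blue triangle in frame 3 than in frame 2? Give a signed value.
+8.2

Distance in frame 2: 4.9. Distance in frame 3: 13.1.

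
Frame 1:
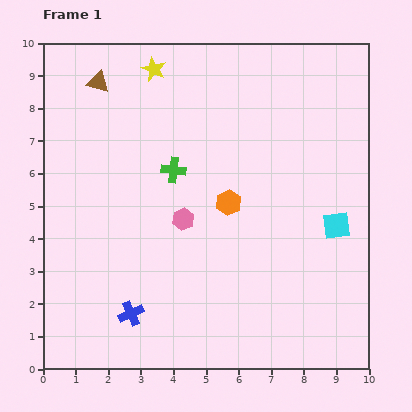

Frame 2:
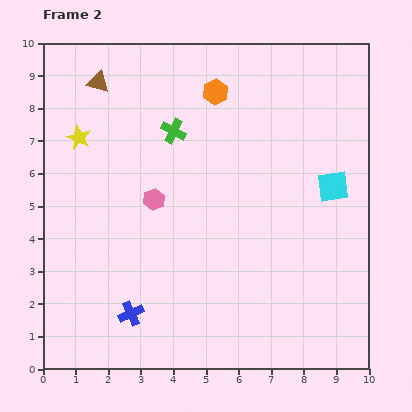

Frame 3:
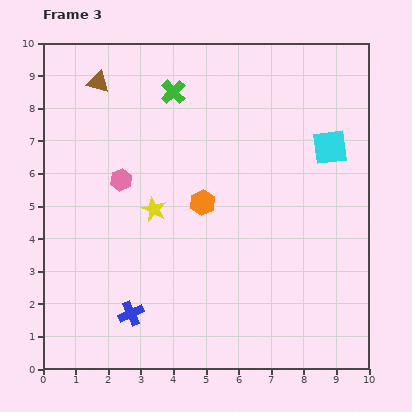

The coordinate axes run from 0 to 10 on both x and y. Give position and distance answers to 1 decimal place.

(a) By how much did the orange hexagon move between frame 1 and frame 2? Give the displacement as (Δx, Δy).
(-0.4, 3.4)

The orange hexagon was at (5.7, 5.1) in frame 1 and (5.3, 8.5) in frame 2.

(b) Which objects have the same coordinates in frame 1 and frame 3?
the blue cross, the brown triangle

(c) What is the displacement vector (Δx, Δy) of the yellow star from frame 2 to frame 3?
(2.3, -2.2)

The yellow star was at (1.1, 7.1) in frame 2 and (3.4, 4.9) in frame 3.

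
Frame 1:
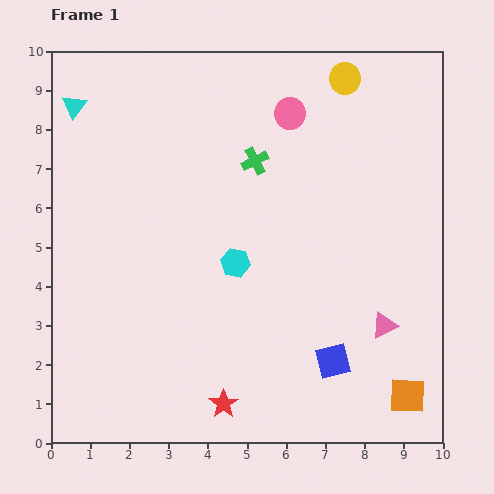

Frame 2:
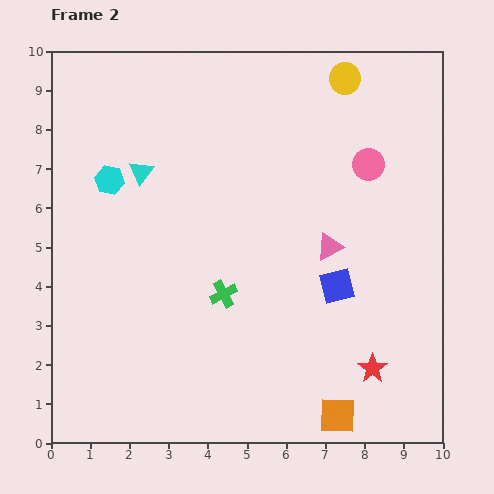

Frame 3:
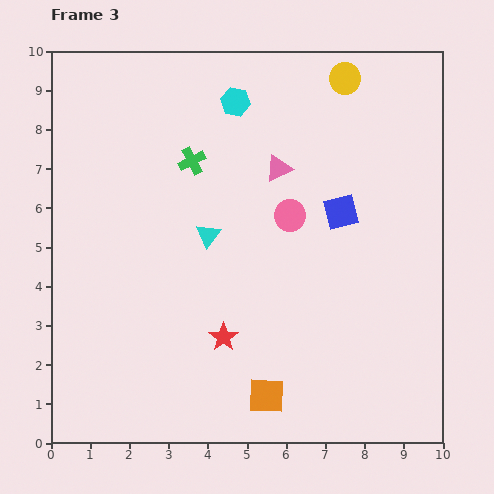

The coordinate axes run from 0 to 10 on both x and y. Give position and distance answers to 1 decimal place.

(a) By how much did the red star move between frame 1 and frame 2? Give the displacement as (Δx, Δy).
(3.8, 0.9)

The red star was at (4.4, 1.0) in frame 1 and (8.2, 1.9) in frame 2.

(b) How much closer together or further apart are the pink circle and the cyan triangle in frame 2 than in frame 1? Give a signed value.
+0.3

Distance in frame 1: 5.5. Distance in frame 2: 5.8.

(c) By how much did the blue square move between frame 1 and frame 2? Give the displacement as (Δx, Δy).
(0.1, 1.9)

The blue square was at (7.2, 2.1) in frame 1 and (7.3, 4.0) in frame 2.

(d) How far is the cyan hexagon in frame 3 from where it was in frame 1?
4.1

The cyan hexagon moved from (4.7, 4.6) to (4.7, 8.7), a distance of √(0.0² + 4.1²) ≈ 4.1.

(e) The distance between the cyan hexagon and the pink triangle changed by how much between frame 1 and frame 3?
-2.1

Distance in frame 1: 4.1. Distance in frame 3: 2.0.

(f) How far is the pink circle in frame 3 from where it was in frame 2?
2.4

The pink circle moved from (8.1, 7.1) to (6.1, 5.8), a distance of √(2.0² + 1.3²) ≈ 2.4.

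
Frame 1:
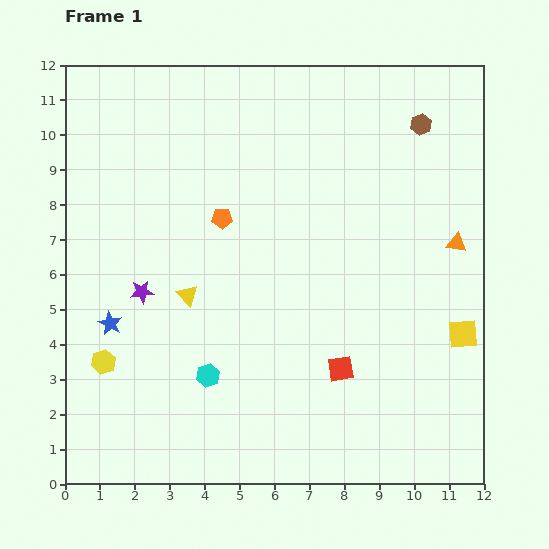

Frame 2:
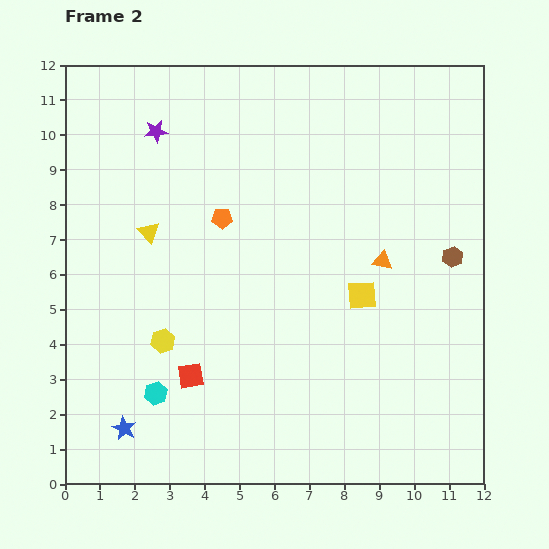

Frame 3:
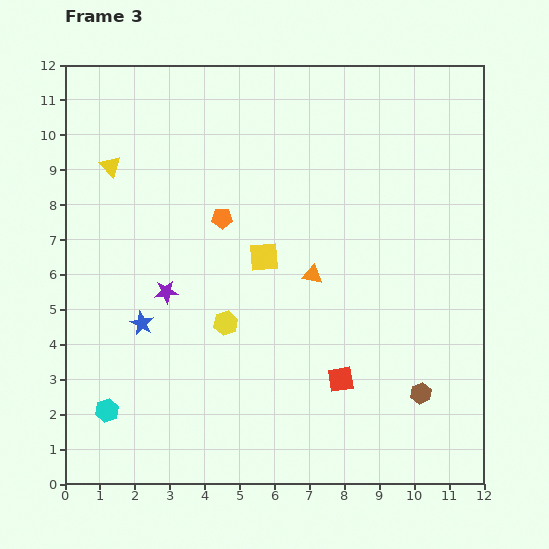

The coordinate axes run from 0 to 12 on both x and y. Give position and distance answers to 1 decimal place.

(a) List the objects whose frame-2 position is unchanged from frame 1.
the orange pentagon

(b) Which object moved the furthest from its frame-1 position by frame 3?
the brown hexagon

(moved 7.7; next 6.1)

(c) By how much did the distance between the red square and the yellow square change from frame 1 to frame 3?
+0.5

Distance in frame 1: 3.6. Distance in frame 3: 4.1.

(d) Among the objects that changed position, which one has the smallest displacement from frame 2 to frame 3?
the cyan hexagon

(moved 1.5)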